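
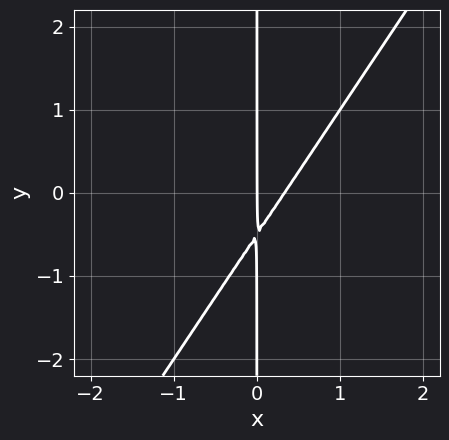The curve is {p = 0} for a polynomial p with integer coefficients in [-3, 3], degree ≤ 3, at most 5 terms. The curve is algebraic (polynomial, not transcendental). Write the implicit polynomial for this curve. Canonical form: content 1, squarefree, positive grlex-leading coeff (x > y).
3*x^2 - 2*x*y - x

First, deg p = 2.
Then, checking where it meets the axes: the visible y-axis segment lies entirely on the curve; it meets the x-axis at x = 0 (among the integer gridlines).
Finally, assembling these constraints gives the stated polynomial.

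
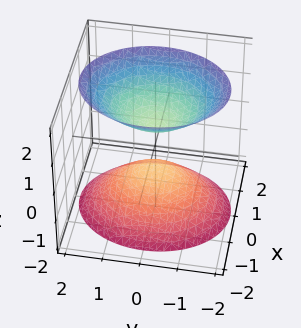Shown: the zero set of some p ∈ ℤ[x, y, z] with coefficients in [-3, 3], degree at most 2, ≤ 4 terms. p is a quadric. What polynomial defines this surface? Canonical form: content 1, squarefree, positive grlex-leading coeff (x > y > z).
3*x^2 + 2*y^2 - 2*z^2 + 1

1. I count 2 distinct pieces. Treating them together as one polynomial.
2. The degree is 2 — two sheets facing apart; a quadric.
3. Symmetries: the z ↦ −z reflection is a symmetry, so z appears only in even powers; it's symmetric under x → −x, forcing even powers of x; the y ↦ −y reflection is a symmetry, so y appears only in even powers.
4. Observable constraints: it misses every integer gridline on the x-axis; the surface avoids every integer y-axis point in the box.
5. Solving for integer coefficients yields p as stated.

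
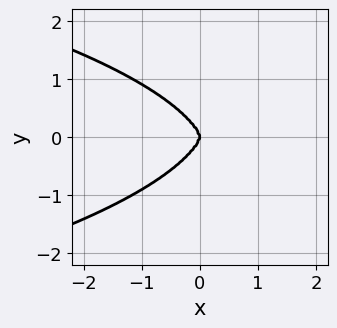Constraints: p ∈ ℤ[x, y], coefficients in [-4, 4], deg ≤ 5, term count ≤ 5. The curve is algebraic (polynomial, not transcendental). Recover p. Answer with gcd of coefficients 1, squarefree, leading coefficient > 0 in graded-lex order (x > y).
2*x^2*y^2 + 2*y^4 + 3*x^3

First, the degree is 4 — no degree-3 curve has this shape.
Next, symmetries: the y ↦ −y reflection is a symmetry, so y appears only in even powers.
Next, reading off the gridlines: it crosses the x-axis at the gridline x = 0; one y-axis crossing is at y = 0.
Finally, assembling these constraints gives the stated polynomial.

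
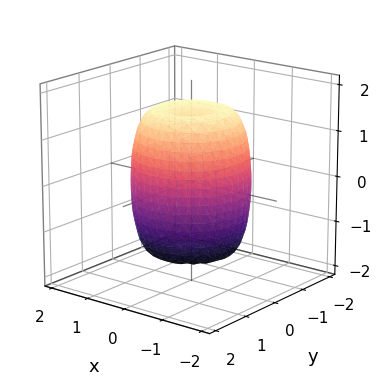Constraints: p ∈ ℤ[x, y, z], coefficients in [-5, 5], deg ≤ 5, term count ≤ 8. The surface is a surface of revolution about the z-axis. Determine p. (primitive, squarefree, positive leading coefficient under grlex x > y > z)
(a) deg p = 4. The shape is more complex than any degree-3 surface.
(b) Symmetries: the z-axis is an axis of rotation, so x and y enter only as x² + y².
(c) From the visible intercepts: a circular section at z = 0 has radius between 1 and 2.
(d) Solving for integer coefficients yields p as stated.

2*x^4 + 4*x^2*y^2 + 2*y^4 - 2*x^2 - 2*y^2 + z^2 - 2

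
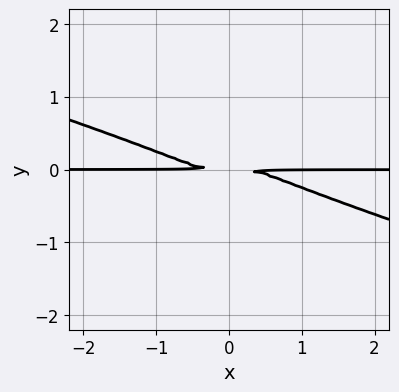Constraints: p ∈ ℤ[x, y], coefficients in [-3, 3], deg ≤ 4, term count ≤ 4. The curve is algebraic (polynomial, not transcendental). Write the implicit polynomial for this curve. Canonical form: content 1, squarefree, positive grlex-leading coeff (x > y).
First, deg p = 4.
Next, from the visible intercepts: every point of the x-axis in the box is on the curve.
Finally, the integer polynomial consistent with all of this is the stated p.

x^3*y + 3*x^2*y^2 + y^2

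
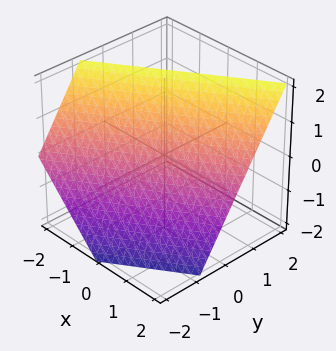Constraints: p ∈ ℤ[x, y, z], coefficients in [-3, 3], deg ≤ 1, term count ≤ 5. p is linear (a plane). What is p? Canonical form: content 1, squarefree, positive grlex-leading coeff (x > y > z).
1. The degree is 1 — every cross-section is a straight line — this is a plane.
2. From the visible intercepts: one x-axis crossing is at x = 1; it crosses the z-axis at the gridline z = 1.
3. Putting this together gives p.

2*x - 3*y + 2*z - 2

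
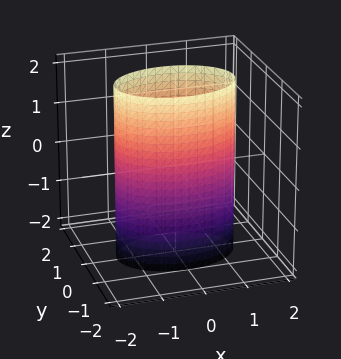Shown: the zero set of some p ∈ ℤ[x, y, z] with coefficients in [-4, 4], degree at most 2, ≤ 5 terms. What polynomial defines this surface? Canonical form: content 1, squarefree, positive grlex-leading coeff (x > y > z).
1. Degree: constant cross-section along one axis; a quadric, so deg p = 2.
2. Symmetries: mirror symmetry z ↦ −z ⇒ only even powers of z; mirror symmetry y ↦ −y ⇒ only even powers of y; the x ↦ −x reflection is a symmetry, so x appears only in even powers.
3. Observable constraints: among the integer gridlines, it crosses the y-axis at y ∈ {-1, 1}; the surface avoids every integer z-axis point in the box.
4. Matching integer coefficients to the picture gives p.

x^2 + 2*y^2 - 2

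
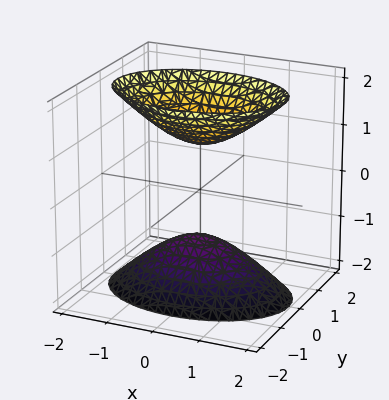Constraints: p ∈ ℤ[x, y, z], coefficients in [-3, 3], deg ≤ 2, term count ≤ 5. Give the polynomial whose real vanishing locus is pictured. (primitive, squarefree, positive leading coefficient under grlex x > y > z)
(a) There are 2 components. They look like related sheets of one shape, so recover p as a whole.
(b) The degree is 2 — two sheets facing apart; a quadric.
(c) Symmetries: it's symmetric under z → −z, forcing even powers of z; the x ↦ −x reflection is a symmetry, so x appears only in even powers; the y ↦ −y reflection is a symmetry, so y appears only in even powers.
(d) From the visible intercepts: it misses every integer gridline on the y-axis; the surface avoids every integer x-axis point in the box; the z-axis gridline crossings are at z ∈ {-1, 1}.
(e) Solving for integer coefficients yields p as stated.

x^2 + 2*y^2 - z^2 + 1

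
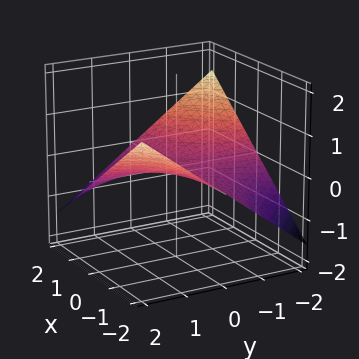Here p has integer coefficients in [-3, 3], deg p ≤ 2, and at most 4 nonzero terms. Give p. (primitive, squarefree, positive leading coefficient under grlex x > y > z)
(a) Degree: a saddle surface; a quadric, so deg p = 2.
(b) From the visible intercepts: every point of the x-axis in the box is on the surface; it crosses the z-axis at the gridline z = 0; the visible y-axis segment lies entirely on the surface.
(c) The integer polynomial consistent with all of this is the stated p.

x*y + 3*z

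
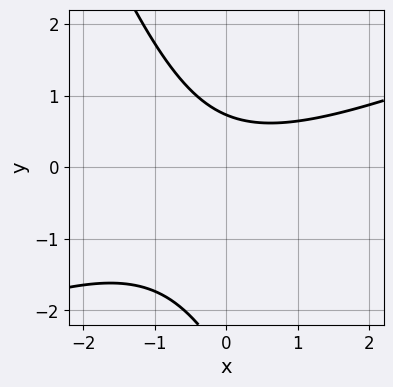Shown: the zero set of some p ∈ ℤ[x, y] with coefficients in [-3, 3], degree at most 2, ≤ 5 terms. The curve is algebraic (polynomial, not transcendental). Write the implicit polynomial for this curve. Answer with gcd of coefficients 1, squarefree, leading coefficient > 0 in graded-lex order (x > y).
x^2 - 2*x*y - y^2 - 2*y + 2

1. The degree is 2 — a generic line meets the curve in up to 2 points.
2. From the axis intercepts and sections: no x-intercept at any integer in the box.
3. Fitting integer coefficients to these (and the overall shape) gives p.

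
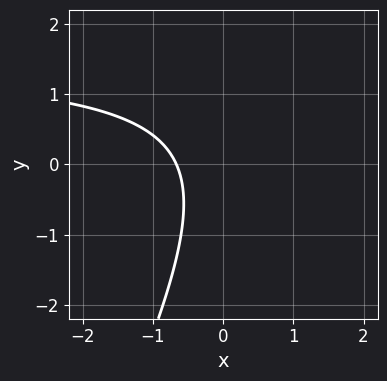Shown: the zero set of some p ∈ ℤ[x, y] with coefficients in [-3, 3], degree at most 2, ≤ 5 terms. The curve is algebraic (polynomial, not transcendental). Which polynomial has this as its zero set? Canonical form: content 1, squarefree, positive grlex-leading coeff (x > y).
2*x*y - y^2 - 3*x - 2

1. Degree: no degree-1 curve has this shape, so deg p = 2.
2. Against the integer gridlines: it misses every integer gridline on the y-axis.
3. Matching integer coefficients to the picture gives p.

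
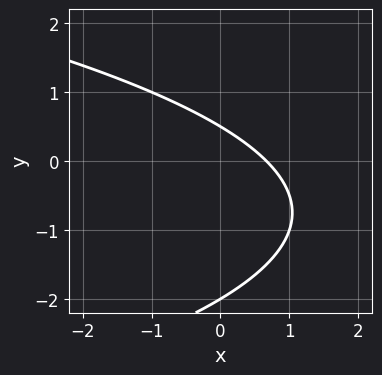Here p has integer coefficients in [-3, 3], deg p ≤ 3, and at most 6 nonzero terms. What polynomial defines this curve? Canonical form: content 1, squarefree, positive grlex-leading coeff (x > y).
1. deg p = 2. The shape is more complex than any degree-1 curve.
2. Reading off the gridlines: one y-axis crossing is at y = -2.
3. Fitting integer coefficients to these (and the overall shape) gives p.

2*y^2 + 3*x + 3*y - 2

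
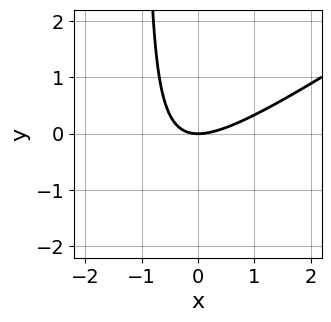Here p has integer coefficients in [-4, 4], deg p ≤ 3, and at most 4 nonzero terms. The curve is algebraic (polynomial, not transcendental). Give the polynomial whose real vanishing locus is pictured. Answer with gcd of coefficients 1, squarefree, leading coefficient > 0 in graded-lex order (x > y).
2*x^2 - 3*x*y - 3*y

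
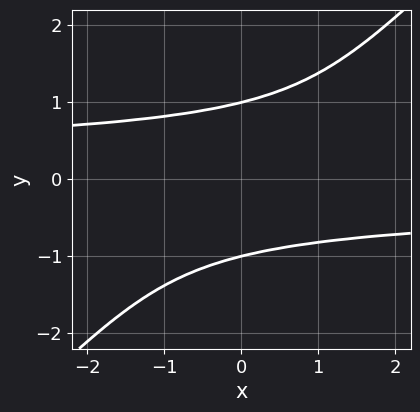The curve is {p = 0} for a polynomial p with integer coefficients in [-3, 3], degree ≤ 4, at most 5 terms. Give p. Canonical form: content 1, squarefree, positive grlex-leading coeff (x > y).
(a) The degree is 4 — the shape is more complex than any degree-3 curve.
(b) Reading off the gridlines: no x-intercept at any integer in the box; among the integer gridlines, it crosses the y-axis at y ∈ {-1, 1}.
(c) Assembling these constraints gives the stated polynomial.

x*y^3 - y^4 + 1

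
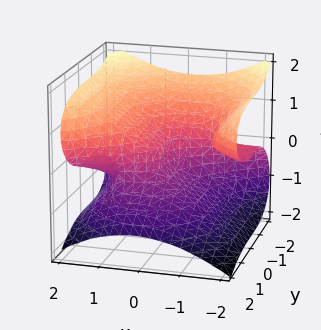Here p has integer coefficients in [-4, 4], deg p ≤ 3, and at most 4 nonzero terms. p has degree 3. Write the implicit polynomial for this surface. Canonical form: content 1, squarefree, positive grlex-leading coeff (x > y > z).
1. deg p = 3. The shape is more complex than any degree-2 surface.
2. From the visible intercepts: it meets the z-axis at z = 0 (among the integer gridlines); it crosses the y-axis at the gridline y = 0; it crosses the x-axis at the gridline x = 0.
3. Together with the visible shape, these determine p as stated.

2*x^2*z - y^3 - 3*z^3 + x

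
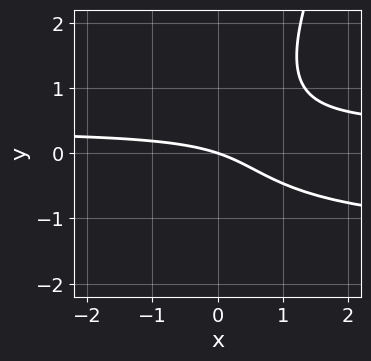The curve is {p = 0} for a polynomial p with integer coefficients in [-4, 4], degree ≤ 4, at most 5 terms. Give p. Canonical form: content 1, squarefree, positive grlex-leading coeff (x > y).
2*x*y^2 - y^3 + 2*x*y - x - 3*y

(a) Degree: no degree-2 curve has this shape, so deg p = 3.
(b) Against the integer gridlines: it crosses the y-axis at the gridline y = 0; it meets the x-axis at x = 0 (among the integer gridlines).
(c) Solving for integer coefficients yields p as stated.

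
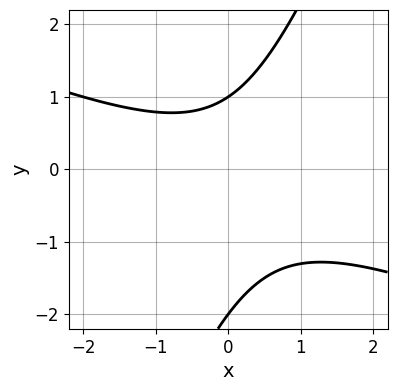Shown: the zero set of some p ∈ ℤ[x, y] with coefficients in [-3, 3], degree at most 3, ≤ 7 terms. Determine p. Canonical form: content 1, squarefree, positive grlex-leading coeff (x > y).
First, degree: no degree-1 curve has this shape, so deg p = 2.
Next, against the integer gridlines: no x-intercept at any integer in the box; among the integer gridlines, it crosses the y-axis at y ∈ {-2, 1}.
Finally, putting this together gives p.

x^2 + 2*x*y - y^2 - y + 2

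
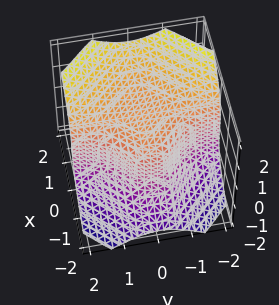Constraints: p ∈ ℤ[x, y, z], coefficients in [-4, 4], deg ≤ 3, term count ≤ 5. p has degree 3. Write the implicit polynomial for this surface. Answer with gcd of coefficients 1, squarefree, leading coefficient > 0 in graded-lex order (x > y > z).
The degree is 3 — no degree-2 surface has this shape.
Observable constraints: the surface avoids every integer y-axis point in the box; it crosses the z-axis at the gridline z = 1.
Matching integer coefficients to the picture gives p.

x^3 + 3*x*y^2 - 2*z^3 + 2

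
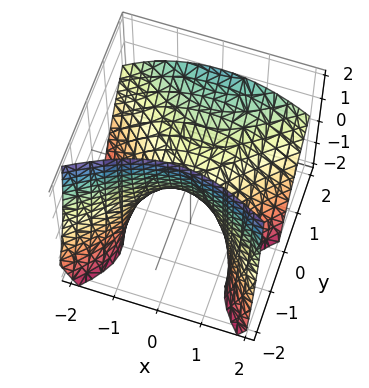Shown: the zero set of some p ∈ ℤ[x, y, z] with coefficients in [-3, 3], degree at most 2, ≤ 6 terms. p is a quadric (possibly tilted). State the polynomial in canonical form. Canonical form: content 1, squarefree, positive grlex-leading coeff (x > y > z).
The degree is 2 — the shape is more complex than any degree-1 surface.
From the visible intercepts: it meets the y-axis at y = 0 (among the integer gridlines); it crosses the x-axis at the gridline x = 0.
Assembling these constraints gives the stated polynomial.

2*x^2 - 3*y^2 + 3*y*z + 3*z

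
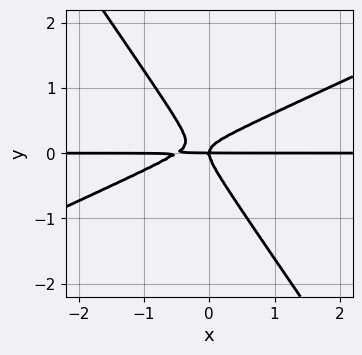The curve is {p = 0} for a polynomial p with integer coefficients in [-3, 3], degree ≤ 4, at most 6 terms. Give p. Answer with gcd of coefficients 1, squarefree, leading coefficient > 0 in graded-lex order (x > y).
First, the degree is 3 — no degree-2 curve has this shape.
Next, reading off the gridlines: it meets the y-axis at y = 0 (among the integer gridlines); every point of the x-axis in the box is on the curve.
Finally, the integer polynomial consistent with all of this is the stated p.

2*x^2*y - 3*x*y^2 - 3*y^3 + x*y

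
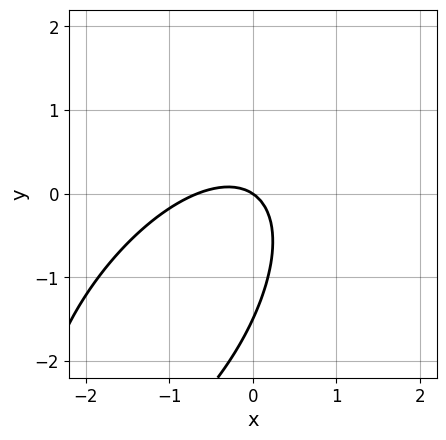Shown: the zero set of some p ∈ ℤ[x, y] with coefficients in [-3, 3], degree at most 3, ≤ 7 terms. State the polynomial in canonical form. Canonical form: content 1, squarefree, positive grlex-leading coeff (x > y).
3*x^2 - 3*x*y + 2*y^2 + 2*x + 3*y

deg p = 2. A generic line meets the curve in up to 2 points.
Checking where it meets the axes: one x-axis crossing is at x = 0; one y-axis crossing is at y = 0.
Assembling these constraints gives the stated polynomial.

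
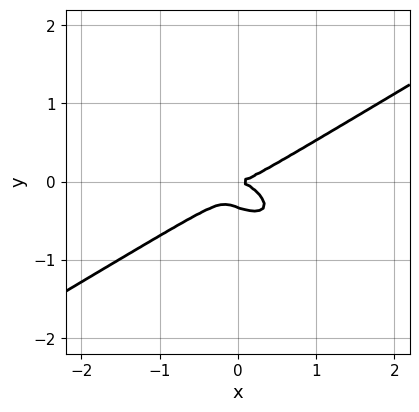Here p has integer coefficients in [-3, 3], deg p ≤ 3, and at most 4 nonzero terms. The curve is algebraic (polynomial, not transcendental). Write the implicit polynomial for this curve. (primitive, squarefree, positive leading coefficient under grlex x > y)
The degree is 3 — the shape is more complex than any degree-2 curve.
Observable constraints: one y-axis crossing is at y = 0; it crosses the x-axis at the gridline x = 0.
Together with the visible shape, these determine p as stated.

x^3 - x*y^2 - 3*y^3 - y^2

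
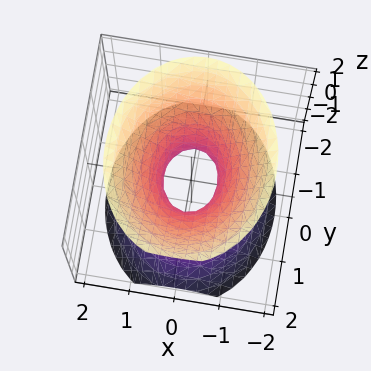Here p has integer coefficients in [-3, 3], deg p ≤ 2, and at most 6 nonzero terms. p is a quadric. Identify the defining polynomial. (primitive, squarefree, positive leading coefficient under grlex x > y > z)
3*x^2 + 2*y^2 - 2*z^2 - 1

(a) deg p = 2. An hourglass — one-sheet hyperboloid; a quadric.
(b) Symmetries: mirror symmetry y ↦ −y ⇒ only even powers of y; the z ↦ −z reflection is a symmetry, so z appears only in even powers; the x ↦ −x reflection is a symmetry, so x appears only in even powers.
(c) Checking where it meets the axes: the surface avoids every integer z-axis point in the box.
(d) Fitting integer coefficients to these (and the overall shape) gives p.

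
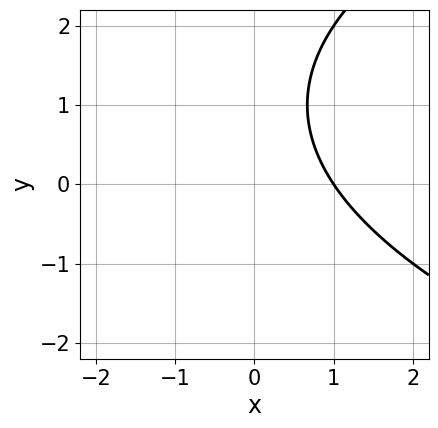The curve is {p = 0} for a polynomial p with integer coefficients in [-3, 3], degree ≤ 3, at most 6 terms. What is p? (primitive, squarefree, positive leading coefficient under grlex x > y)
y^2 - 3*x - 2*y + 3

First, the degree is 2 — a generic line meets the curve in up to 2 points.
Next, reading off the gridlines: the curve avoids every integer y-axis point in the box; it meets the x-axis at x = 1 (among the integer gridlines).
Finally, the integer polynomial consistent with all of this is the stated p.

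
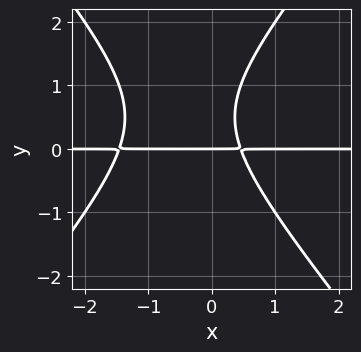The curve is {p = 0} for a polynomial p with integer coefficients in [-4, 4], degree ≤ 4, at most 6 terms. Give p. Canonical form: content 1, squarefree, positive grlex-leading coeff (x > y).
3*x^2*y - 2*y^3 + 3*x*y + 2*y^2 - 2*y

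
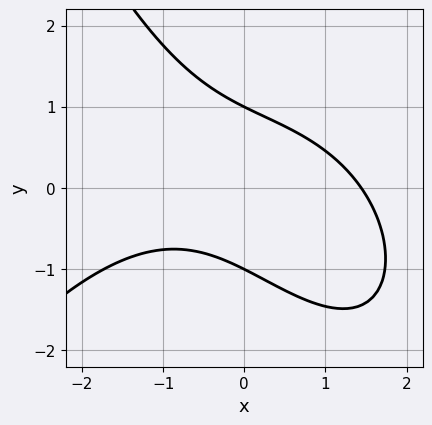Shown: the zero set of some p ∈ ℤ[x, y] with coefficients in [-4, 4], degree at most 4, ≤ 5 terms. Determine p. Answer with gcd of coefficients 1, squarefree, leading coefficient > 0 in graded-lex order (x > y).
The degree is 3 — the shape is more complex than any degree-2 curve.
From the visible intercepts: among the integer gridlines, it crosses the y-axis at y ∈ {-1, 1}.
Fitting integer coefficients to these (and the overall shape) gives p.

x^3 + 3*x*y + 3*y^2 - 3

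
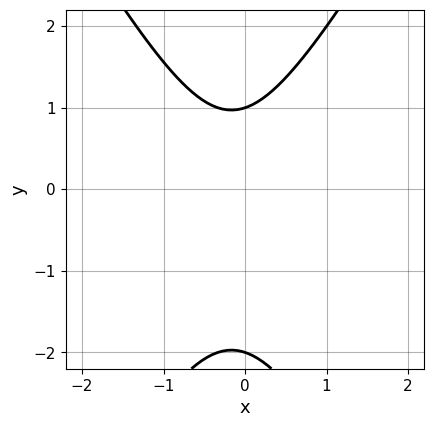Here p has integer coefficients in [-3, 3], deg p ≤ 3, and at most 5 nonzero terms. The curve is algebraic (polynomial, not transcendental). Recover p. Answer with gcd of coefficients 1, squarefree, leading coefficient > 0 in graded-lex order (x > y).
3*x^2 - y^2 + x - y + 2

First, deg p = 2. No degree-1 curve has this shape.
Then, reading off the gridlines: the y-axis gridline crossings are at y ∈ {-2, 1}; the curve avoids every integer x-axis point in the box.
Finally, matching integer coefficients to the picture gives p.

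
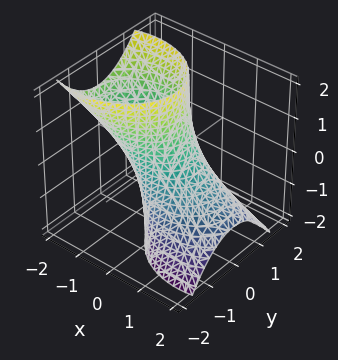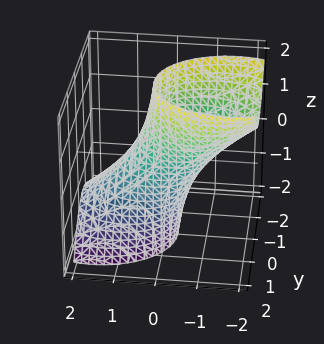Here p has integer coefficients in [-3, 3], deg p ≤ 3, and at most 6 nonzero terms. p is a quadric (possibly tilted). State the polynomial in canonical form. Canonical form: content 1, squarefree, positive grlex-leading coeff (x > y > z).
2*x^2 + 3*x*z + 3*y^2 - 2

(a) deg p = 2. A generic line meets the surface in up to 2 points.
(b) From the axis intercepts and sections: the surface avoids every integer z-axis point in the box; the x-axis gridline crossings are at x ∈ {-1, 1}.
(c) These observations pin down the coefficients.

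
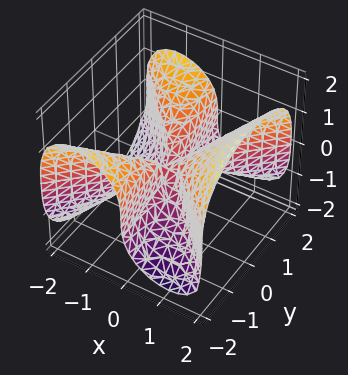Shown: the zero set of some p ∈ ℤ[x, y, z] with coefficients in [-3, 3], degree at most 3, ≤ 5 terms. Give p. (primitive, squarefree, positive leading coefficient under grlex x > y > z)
x^3 - x*y^2 - z^3

First, deg p = 3. The shape is more complex than any degree-2 surface.
Next, reading off the gridlines: every point of the y-axis in the box is on the surface; one x-axis crossing is at x = 0; it meets the z-axis at z = 0 (among the integer gridlines).
Finally, these observations pin down the coefficients.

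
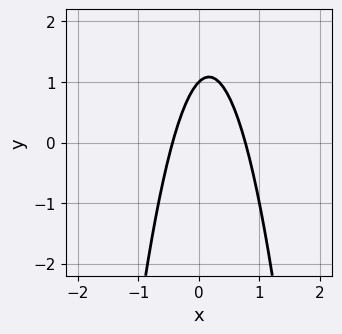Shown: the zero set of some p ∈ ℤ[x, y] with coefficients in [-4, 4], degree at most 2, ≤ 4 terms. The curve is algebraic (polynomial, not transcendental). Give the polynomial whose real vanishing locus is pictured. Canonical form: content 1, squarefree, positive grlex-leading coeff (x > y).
(a) deg p = 2. A generic line meets the curve in up to 2 points.
(b) Checking where it meets the axes: it meets the y-axis at y = 1 (among the integer gridlines).
(c) Fitting integer coefficients to these (and the overall shape) gives p.

3*x^2 - x + y - 1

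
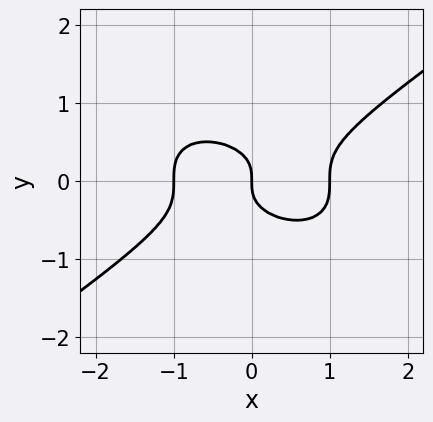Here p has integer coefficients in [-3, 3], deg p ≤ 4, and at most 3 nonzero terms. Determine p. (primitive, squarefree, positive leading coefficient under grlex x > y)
x^3 - 3*y^3 - x

First, the degree is 3 — the shape is more complex than any degree-2 curve.
Then, from the axis intercepts and sections: among the integer gridlines, it crosses the x-axis at x ∈ {-1, 0, 1}; one y-axis crossing is at y = 0.
Finally, these observations pin down the coefficients.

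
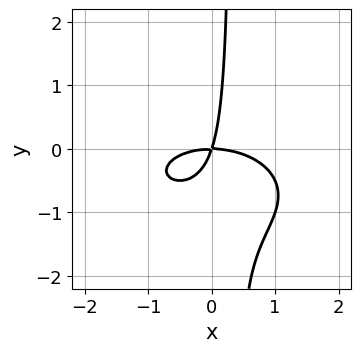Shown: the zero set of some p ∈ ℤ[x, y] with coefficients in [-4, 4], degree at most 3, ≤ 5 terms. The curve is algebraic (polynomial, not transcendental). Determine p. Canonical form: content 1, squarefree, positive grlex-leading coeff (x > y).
(a) Degree: no degree-2 curve has this shape, so deg p = 3.
(b) From the axis intercepts and sections: it meets the x-axis at x = 0 (among the integer gridlines); one y-axis crossing is at y = 0.
(c) Assembling these constraints gives the stated polynomial.

x^3 + 3*x*y^2 + 3*x*y - y^2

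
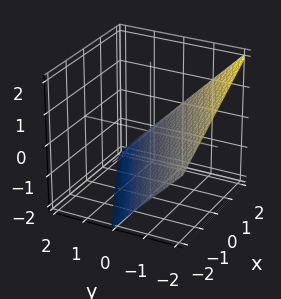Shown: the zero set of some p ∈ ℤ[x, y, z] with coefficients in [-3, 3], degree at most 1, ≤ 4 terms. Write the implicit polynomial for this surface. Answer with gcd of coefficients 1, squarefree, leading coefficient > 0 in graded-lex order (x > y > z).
First, the degree is 1 — every cross-section is a straight line — this is a plane.
Next, against the integer gridlines: one y-axis crossing is at y = -1; it crosses the x-axis at the gridline x = 2; it meets the z-axis at z = -1 (among the integer gridlines).
Finally, assembling these constraints gives the stated polynomial.

x - 2*y - 2*z - 2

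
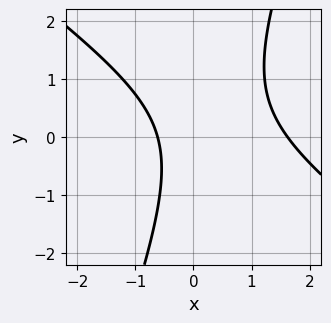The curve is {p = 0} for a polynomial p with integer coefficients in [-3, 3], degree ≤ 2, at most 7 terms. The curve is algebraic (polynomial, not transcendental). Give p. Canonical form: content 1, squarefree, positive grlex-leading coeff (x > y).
2*x^2 + 2*x*y - y^2 - 2*x - 2

First, deg p = 2.
Then, reading off the gridlines: no y-intercept at any integer in the box.
Finally, together with the visible shape, these determine p as stated.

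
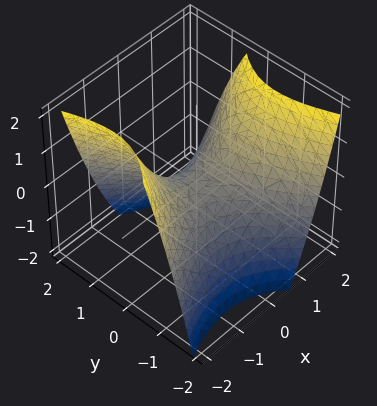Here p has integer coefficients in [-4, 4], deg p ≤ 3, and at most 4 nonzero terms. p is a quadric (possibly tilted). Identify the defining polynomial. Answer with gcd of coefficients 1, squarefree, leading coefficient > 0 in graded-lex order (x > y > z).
(a) The degree is 2 — the shape is more complex than any degree-1 surface.
(b) Reading off the gridlines: one z-axis crossing is at z = 0; it meets the y-axis at y = 0 (among the integer gridlines); it crosses the x-axis at the gridline x = 0.
(c) The integer polynomial consistent with all of this is the stated p.

2*x^2 - 2*x*y - 2*y^2 - 3*z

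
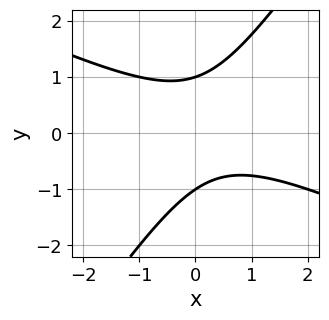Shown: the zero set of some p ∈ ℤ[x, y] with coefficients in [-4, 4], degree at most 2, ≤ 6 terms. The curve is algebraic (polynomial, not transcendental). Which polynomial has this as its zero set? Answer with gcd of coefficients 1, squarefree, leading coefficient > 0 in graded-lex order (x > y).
2*x^2 + 3*x*y - 3*y^2 - x + 3

First, the degree is 2 — no degree-1 curve has this shape.
Next, observable constraints: the y-axis gridline crossings are at y ∈ {-1, 1}; no x-intercept at any integer in the box.
Finally, together with the visible shape, these determine p as stated.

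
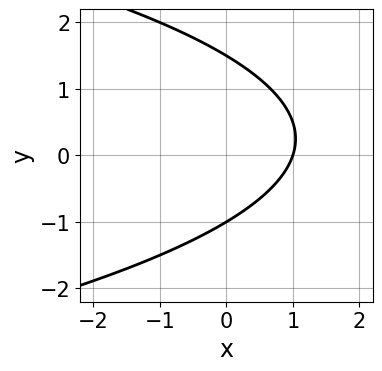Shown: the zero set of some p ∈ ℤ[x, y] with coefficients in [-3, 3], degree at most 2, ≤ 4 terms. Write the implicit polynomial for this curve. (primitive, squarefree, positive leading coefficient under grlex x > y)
2*y^2 + 3*x - y - 3

1. The degree is 2 — no degree-1 curve has this shape.
2. From the visible intercepts: it meets the x-axis at x = 1 (among the integer gridlines); it crosses the y-axis at the gridline y = -1.
3. These observations pin down the coefficients.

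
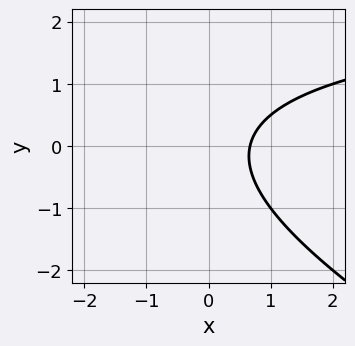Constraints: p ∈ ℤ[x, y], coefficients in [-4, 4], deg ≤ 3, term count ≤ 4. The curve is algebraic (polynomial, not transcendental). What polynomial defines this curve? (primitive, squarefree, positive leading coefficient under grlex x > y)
1. Degree: the shape is more complex than any degree-1 curve, so deg p = 2.
2. Reading off the gridlines: it misses every integer gridline on the y-axis.
3. These observations pin down the coefficients.

x*y + 2*y^2 - 3*x + 2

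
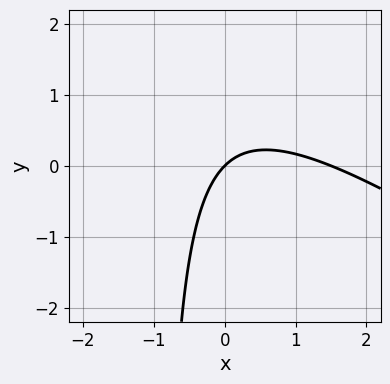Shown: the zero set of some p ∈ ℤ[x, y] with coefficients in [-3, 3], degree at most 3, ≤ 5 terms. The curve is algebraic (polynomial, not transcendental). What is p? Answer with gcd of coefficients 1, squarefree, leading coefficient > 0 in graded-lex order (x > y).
deg p = 2. A generic line meets the curve in up to 2 points.
Checking where it meets the axes: one y-axis crossing is at y = 0; it crosses the x-axis at the gridline x = 0.
These observations pin down the coefficients.

2*x^2 + 3*x*y - 3*x + 3*y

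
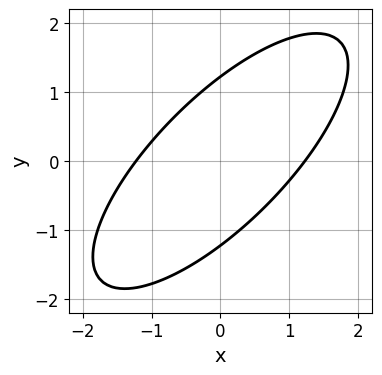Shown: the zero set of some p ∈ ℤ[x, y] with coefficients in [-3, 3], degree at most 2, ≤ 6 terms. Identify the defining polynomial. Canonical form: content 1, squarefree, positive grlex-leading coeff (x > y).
2*x^2 - 3*x*y + 2*y^2 - 3

First, degree: no degree-1 curve has this shape, so deg p = 2.
Finally, putting this together gives p.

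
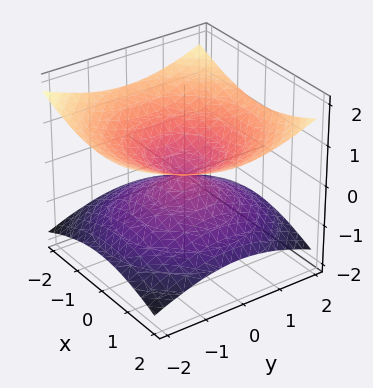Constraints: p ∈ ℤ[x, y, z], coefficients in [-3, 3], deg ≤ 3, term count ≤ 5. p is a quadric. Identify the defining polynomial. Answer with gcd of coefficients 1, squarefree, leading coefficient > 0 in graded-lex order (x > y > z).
x^2 + y^2 - 3*z^2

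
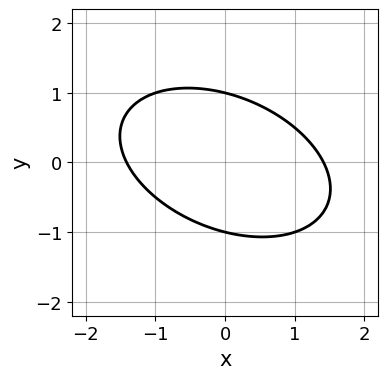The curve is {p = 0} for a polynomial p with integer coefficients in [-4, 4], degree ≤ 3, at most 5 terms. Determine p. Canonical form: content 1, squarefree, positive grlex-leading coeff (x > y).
x^2 + x*y + 2*y^2 - 2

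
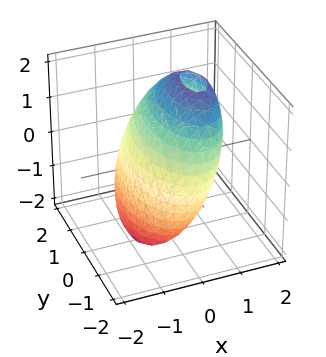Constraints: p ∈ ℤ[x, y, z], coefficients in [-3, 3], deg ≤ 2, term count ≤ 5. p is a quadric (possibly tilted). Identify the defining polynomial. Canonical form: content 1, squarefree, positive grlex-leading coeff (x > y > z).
3*x^2 - 2*x*z + y^2 + z^2 - 3

1. The degree is 2 — a generic line meets the surface in up to 2 points.
2. Reading off the gridlines: the x-axis gridline crossings are at x ∈ {-1, 1}.
3. Matching integer coefficients to the picture gives p.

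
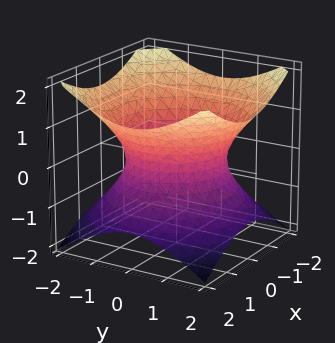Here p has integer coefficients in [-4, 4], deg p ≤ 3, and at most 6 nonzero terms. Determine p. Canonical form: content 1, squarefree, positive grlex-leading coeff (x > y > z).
First, the degree is 2 — one connected sheet with a waist; a quadric.
Next, symmetries: it's symmetric under z → −z, forcing even powers of z; the surface is invariant under rotation about z: p = q(x² + y², z).
Then, from the visible intercepts: it misses every integer gridline on the z-axis; a circular section at z = 1 has radius between 1 and 2.
Finally, putting this together gives p.

2*x^2 + 2*y^2 - 3*z^2 - 3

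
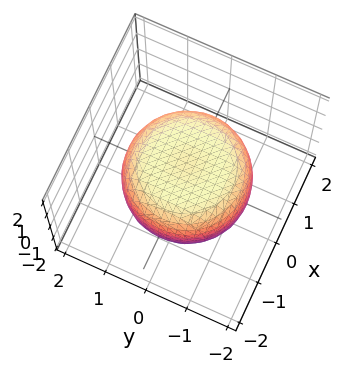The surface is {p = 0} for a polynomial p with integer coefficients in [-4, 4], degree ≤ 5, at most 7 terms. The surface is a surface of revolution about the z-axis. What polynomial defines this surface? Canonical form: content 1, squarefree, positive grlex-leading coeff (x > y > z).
x^4 + 2*x^2*y^2 + y^4 - x^2 - y^2 + 2*z^2 - 2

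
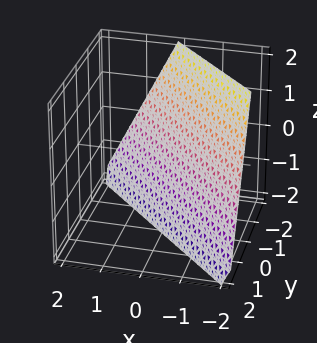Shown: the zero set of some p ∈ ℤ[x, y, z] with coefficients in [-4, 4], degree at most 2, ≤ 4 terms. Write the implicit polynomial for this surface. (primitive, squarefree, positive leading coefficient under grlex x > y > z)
First, degree: the surface is flat (a plane), so deg p = 1.
Next, checking where it meets the axes: it crosses the x-axis at the gridline x = -1; it meets the y-axis at y = -1 (among the integer gridlines); one z-axis crossing is at z = -2.
Finally, the integer polynomial consistent with all of this is the stated p.

2*x + 2*y + z + 2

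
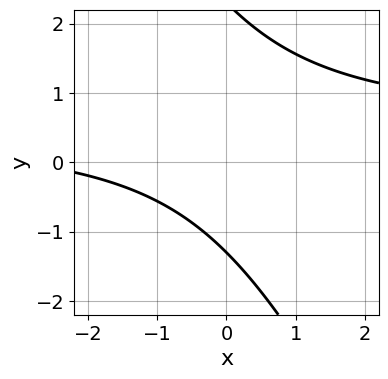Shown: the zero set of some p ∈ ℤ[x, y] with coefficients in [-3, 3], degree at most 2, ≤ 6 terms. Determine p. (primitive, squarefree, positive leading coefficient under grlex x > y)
2*x*y + y^2 - x - y - 3

1. Degree: the shape is more complex than any degree-1 curve, so deg p = 2.
2. From the axis intercepts and sections: it misses every integer gridline on the x-axis.
3. These observations pin down the coefficients.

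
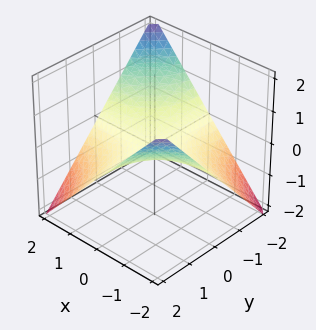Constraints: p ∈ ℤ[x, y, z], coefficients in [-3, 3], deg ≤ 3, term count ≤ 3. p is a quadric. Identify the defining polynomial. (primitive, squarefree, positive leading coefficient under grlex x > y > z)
(a) Degree: a hyperbolic paraboloid; a quadric, so deg p = 2.
(b) Against the integer gridlines: the visible y-axis segment lies entirely on the surface; every point of the x-axis in the box is on the surface.
(c) The integer polynomial consistent with all of this is the stated p.

x*y + 2*z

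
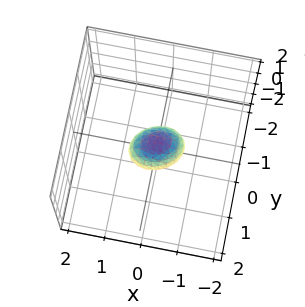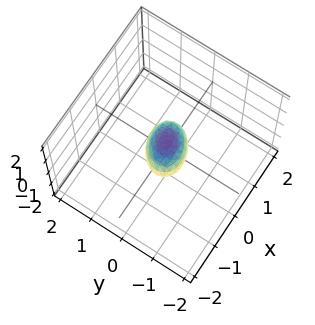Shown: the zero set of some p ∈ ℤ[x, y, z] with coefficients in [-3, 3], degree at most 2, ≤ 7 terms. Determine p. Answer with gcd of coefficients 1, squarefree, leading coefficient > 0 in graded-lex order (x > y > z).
Degree: the shape is more complex than any degree-1 surface, so deg p = 2.
Putting this together gives p.

2*x^2 - x*y + 3*y^2 + 2*z^2 - 1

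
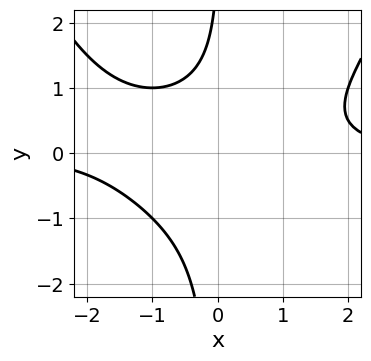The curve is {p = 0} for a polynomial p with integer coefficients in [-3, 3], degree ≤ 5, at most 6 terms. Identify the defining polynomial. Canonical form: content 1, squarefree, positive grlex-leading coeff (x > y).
x^3*y - 3*x*y^2 + y - 3

First, the degree is 4 — a generic line meets the curve in up to 4 points.
Then, checking where it meets the axes: no x-intercept at any integer in the box; the curve avoids every integer y-axis point in the box.
Finally, solving for integer coefficients yields p as stated.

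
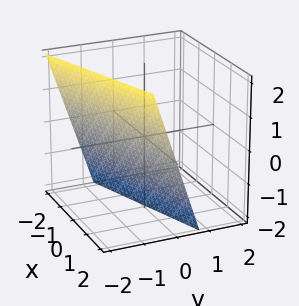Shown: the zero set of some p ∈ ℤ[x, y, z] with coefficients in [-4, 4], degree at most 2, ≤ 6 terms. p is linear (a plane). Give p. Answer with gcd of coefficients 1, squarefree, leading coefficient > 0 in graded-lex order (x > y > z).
x - 3*y - z - 2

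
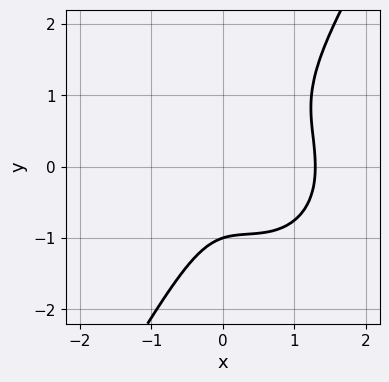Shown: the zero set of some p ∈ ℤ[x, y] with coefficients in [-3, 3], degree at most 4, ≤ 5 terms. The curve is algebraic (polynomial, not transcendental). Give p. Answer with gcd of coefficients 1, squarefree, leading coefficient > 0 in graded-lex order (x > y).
(a) The degree is 3 — no degree-2 curve has this shape.
(b) Checking where it meets the axes: it crosses the y-axis at the gridline y = -1.
(c) Together with the visible shape, these determine p as stated.

2*x^3 + x*y^2 - y^3 - 2*x^2 - 1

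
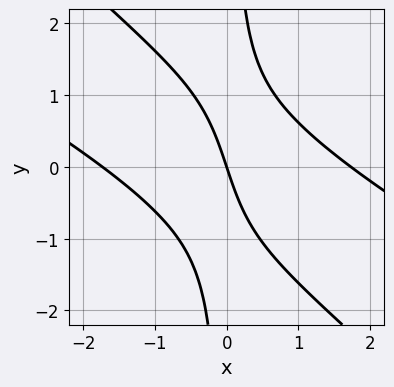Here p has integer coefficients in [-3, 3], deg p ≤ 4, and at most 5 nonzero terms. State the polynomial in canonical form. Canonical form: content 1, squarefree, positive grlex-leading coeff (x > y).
x^3 + 3*x^2*y + 2*x*y^2 - 3*x - y

(a) The degree is 3 — a generic line meets the curve in up to 3 points.
(b) Against the integer gridlines: it crosses the x-axis at the gridline x = 0; one y-axis crossing is at y = 0.
(c) The integer polynomial consistent with all of this is the stated p.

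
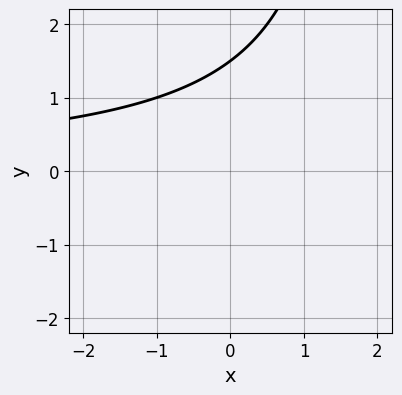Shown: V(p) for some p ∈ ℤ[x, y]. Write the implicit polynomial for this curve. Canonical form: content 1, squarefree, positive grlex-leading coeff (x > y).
First, the degree is 2 — no degree-1 curve has this shape.
Next, from the axis intercepts and sections: the curve avoids every integer x-axis point in the box.
Finally, putting this together gives p.

x*y - 2*y + 3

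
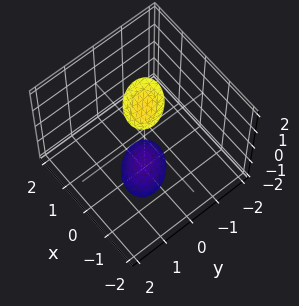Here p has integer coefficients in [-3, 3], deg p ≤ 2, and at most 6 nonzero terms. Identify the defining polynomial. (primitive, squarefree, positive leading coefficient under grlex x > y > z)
1. I count 2 distinct pieces. They look like related sheets of one shape, so recover p as a whole.
2. deg p = 2. No degree-1 surface has this shape.
3. From the axis intercepts and sections: the surface avoids every integer x-axis point in the box; the surface avoids every integer y-axis point in the box.
4. Together with the visible shape, these determine p as stated.

3*x^2 + 2*x*y + 3*y^2 - z^2 + 3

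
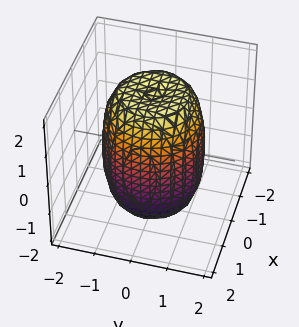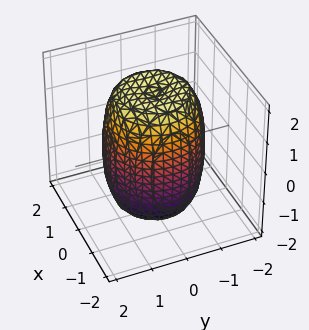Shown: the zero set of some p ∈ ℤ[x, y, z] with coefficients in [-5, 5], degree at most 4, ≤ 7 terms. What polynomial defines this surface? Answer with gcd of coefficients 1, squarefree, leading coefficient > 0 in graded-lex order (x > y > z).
2*x^4 + 4*x^2*y^2 + 2*y^4 - 2*x^2 - 2*y^2 + z^2 - 3

The degree is 4 — a generic line meets the surface in up to 4 points.
Symmetries: rotational symmetry about the z-axis ⇒ p depends on x, y only through x² + y².
Checking where it meets the axes: a circular section at z = 1 has radius between 1 and 2.
Fitting integer coefficients to these (and the overall shape) gives p.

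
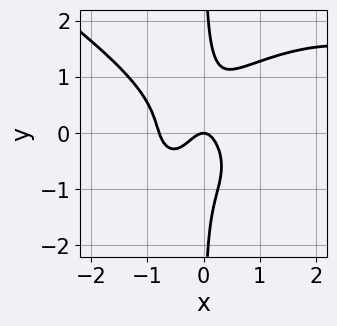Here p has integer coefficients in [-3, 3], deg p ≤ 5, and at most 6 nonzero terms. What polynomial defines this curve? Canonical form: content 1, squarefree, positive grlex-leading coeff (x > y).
x^4 + 3*x*y^3 - 3*x^3 - 3*x^2 - y

1. The degree is 4 — the shape is more complex than any degree-3 curve.
2. From the visible intercepts: one y-axis crossing is at y = 0; it crosses the x-axis at the gridline x = 0.
3. Putting this together gives p.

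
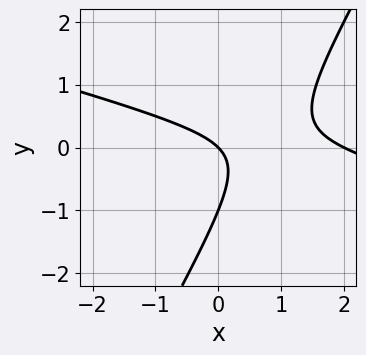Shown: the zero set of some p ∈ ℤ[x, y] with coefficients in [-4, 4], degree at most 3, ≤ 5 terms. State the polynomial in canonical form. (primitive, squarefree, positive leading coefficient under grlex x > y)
x^2 + 3*x*y - 2*y^2 - 2*x - 2*y

First, deg p = 2.
Then, against the integer gridlines: among the integer gridlines, it crosses the x-axis at x ∈ {0, 2}; the y-axis gridline crossings are at y ∈ {-1, 0}.
Finally, the integer polynomial consistent with all of this is the stated p.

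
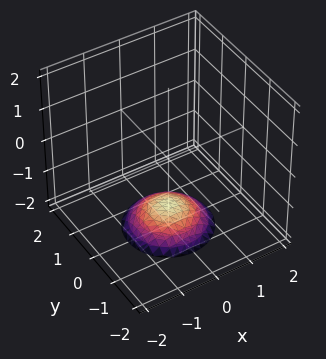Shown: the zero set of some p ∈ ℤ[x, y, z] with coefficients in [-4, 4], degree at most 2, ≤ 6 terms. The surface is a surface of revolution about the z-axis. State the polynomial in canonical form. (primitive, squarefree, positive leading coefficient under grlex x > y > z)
x^2 + y^2 + 2*z + 3

1. The degree is 2 — a generic line meets the surface in up to 2 points.
2. Symmetry: the z-axis is an axis of rotation, so x and y enter only as x² + y².
3. Checking where it meets the axes: the surface avoids every integer y-axis point in the box; it misses every integer gridline on the x-axis; a circular section at z = -2 has radius exactly 1.
4. Together with the visible shape, these determine p as stated.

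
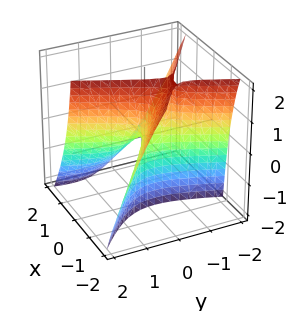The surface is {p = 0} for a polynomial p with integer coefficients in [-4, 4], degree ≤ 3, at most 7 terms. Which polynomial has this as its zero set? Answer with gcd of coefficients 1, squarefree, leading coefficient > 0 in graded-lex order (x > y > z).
3*x^2 + 3*x*y + 3*x*z - 2*y^2 + z

(a) The degree is 2 — the shape is more complex than any degree-1 surface.
(b) From the axis intercepts and sections: it crosses the z-axis at the gridline z = 0; one y-axis crossing is at y = 0; it crosses the x-axis at the gridline x = 0.
(c) Assembling these constraints gives the stated polynomial.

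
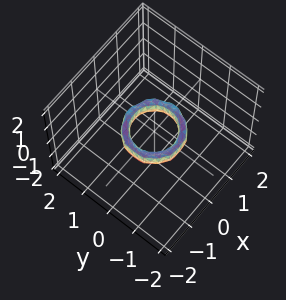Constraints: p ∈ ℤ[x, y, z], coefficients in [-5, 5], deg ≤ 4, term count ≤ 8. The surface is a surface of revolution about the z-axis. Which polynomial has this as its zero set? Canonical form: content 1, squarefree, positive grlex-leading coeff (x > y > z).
2*x^4 + 4*x^2*y^2 + 2*y^4 - 3*x^2 - 3*y^2 + z^2 + 1

1. deg p = 4.
2. Symmetries: the z-axis is an axis of rotation, so x and y enter only as x² + y².
3. Checking where it meets the axes: among the integer gridlines, it crosses the x-axis at x ∈ {-1, 1}; a circular section at z = 0 has radius between 0 and 1.
4. Fitting integer coefficients to these (and the overall shape) gives p.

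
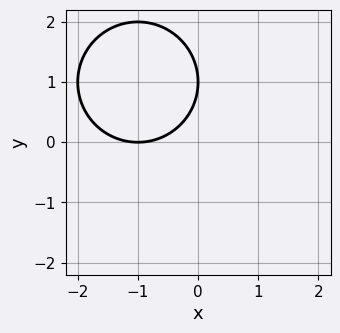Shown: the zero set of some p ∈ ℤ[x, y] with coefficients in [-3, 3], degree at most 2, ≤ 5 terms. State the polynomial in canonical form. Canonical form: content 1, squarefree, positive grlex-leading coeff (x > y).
x^2 + y^2 + 2*x - 2*y + 1

Degree: a generic line meets the curve in up to 2 points, so deg p = 2.
From the visible intercepts: one y-axis crossing is at y = 1; it meets the x-axis at x = -1 (among the integer gridlines).
Together with the visible shape, these determine p as stated.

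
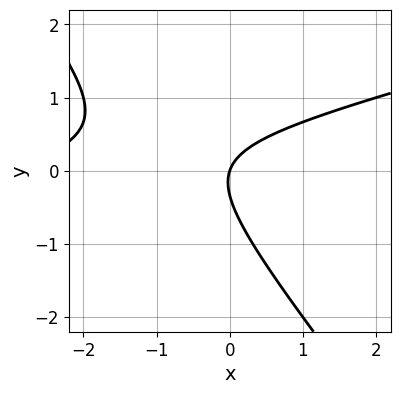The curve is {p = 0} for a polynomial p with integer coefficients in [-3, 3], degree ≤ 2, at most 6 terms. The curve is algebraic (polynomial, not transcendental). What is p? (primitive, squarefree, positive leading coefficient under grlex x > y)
The degree is 2 — no degree-1 curve has this shape.
Against the integer gridlines: one y-axis crossing is at y = 0; one x-axis crossing is at x = 0.
Solving for integer coefficients yields p as stated.

x^2 - 3*x*y - 3*y^2 + 3*x - y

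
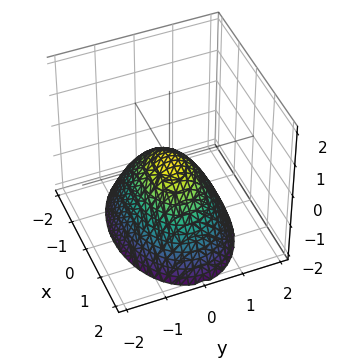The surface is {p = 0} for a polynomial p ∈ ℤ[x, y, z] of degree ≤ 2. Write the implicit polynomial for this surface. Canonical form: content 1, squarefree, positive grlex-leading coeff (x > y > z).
(a) deg p = 2.
(b) Symmetries: mirror symmetry y ↦ −y ⇒ only even powers of y; it's symmetric under x → −x, forcing even powers of x.
(c) Reading off the gridlines: it meets the z-axis at z = 0 (among the integer gridlines); it meets the x-axis at x = 0 (among the integer gridlines); one y-axis crossing is at y = 0.
(d) Together with the visible shape, these determine p as stated.

x^2 + 2*y^2 + 2*z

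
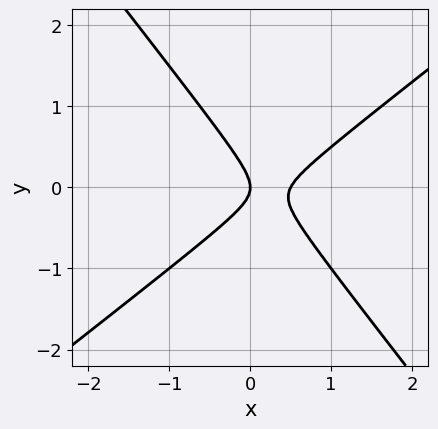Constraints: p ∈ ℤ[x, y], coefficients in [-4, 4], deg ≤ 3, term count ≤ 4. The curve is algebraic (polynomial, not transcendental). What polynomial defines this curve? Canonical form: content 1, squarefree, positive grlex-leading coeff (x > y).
(a) deg p = 2. No degree-1 curve has this shape.
(b) Checking where it meets the axes: it crosses the y-axis at the gridline y = 0; one x-axis crossing is at x = 0.
(c) Fitting integer coefficients to these (and the overall shape) gives p.

2*x^2 - x*y - 2*y^2 - x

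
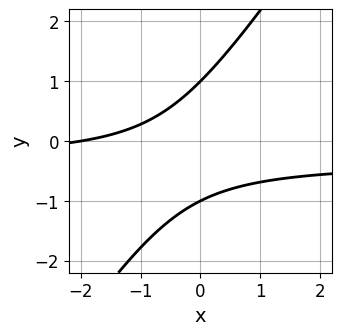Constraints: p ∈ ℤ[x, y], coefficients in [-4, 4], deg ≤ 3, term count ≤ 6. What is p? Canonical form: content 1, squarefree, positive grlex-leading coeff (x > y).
3*x*y - 2*y^2 + x + 2

First, the degree is 2 — no degree-1 curve has this shape.
Next, against the integer gridlines: it crosses the x-axis at the gridline x = -2; the y-axis gridline crossings are at y ∈ {-1, 1}.
Finally, matching integer coefficients to the picture gives p.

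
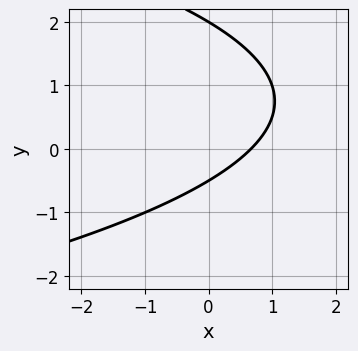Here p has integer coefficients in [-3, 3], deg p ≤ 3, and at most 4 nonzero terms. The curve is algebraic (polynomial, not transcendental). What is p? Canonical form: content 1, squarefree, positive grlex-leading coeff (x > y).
2*y^2 + 3*x - 3*y - 2

1. The degree is 2 — a generic line meets the curve in up to 2 points.
2. From the axis intercepts and sections: it crosses the y-axis at the gridline y = 2.
3. These observations pin down the coefficients.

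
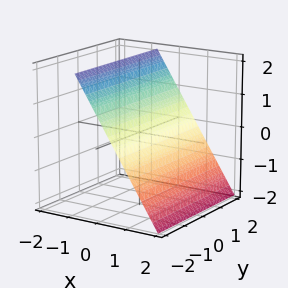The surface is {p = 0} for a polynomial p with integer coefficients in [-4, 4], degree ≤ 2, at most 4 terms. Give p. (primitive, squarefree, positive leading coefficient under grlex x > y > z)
3*x + 2*z - 2

(a) Degree: the surface is flat (a plane), so deg p = 1.
(b) Against the integer gridlines: it misses every integer gridline on the y-axis; it crosses the z-axis at the gridline z = 1.
(c) Solving for integer coefficients yields p as stated.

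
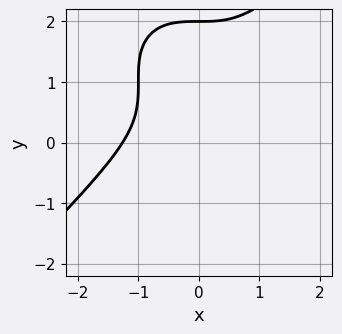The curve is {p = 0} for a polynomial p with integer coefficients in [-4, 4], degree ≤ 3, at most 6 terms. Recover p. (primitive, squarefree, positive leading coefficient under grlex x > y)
(a) Degree: the shape is more complex than any degree-2 curve, so deg p = 3.
(b) From the axis intercepts and sections: it meets the y-axis at y = 2 (among the integer gridlines).
(c) Matching integer coefficients to the picture gives p.

x^3 - y^3 + 3*y^2 - 3*y + 2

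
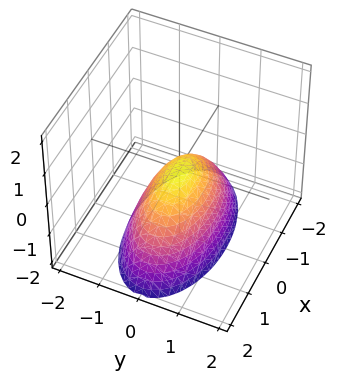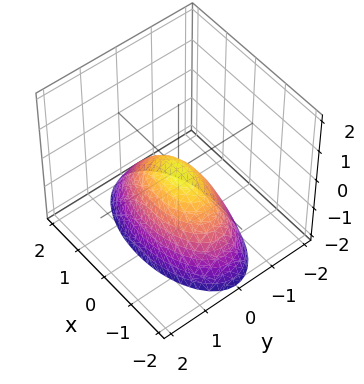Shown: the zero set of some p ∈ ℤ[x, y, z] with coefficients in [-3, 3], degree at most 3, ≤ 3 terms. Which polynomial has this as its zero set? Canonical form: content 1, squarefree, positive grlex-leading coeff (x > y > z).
x^2 + 3*y^2 + 2*z

1. The degree is 2 — a paraboloid; a quadric.
2. Symmetries: it's symmetric under x → −x, forcing even powers of x; the y ↦ −y reflection is a symmetry, so y appears only in even powers.
3. Observable constraints: it crosses the x-axis at the gridline x = 0; one z-axis crossing is at z = 0.
4. These observations pin down the coefficients.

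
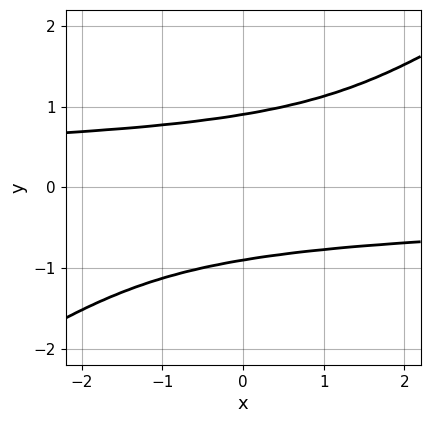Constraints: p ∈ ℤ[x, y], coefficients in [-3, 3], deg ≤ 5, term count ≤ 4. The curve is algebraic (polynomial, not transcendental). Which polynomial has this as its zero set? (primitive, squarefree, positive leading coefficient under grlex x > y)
2*x*y^3 - 3*y^4 + 2

(a) The degree is 4 — no degree-3 curve has this shape.
(b) From the axis intercepts and sections: the curve avoids every integer x-axis point in the box.
(c) These observations pin down the coefficients.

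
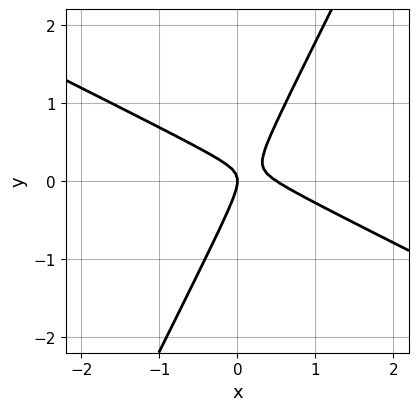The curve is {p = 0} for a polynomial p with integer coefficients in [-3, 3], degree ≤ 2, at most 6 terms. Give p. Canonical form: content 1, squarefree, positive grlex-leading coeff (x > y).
2*x^2 + 3*x*y - 2*y^2 - x

deg p = 2. No degree-1 curve has this shape.
Reading off the gridlines: one x-axis crossing is at x = 0; it crosses the y-axis at the gridline y = 0.
These observations pin down the coefficients.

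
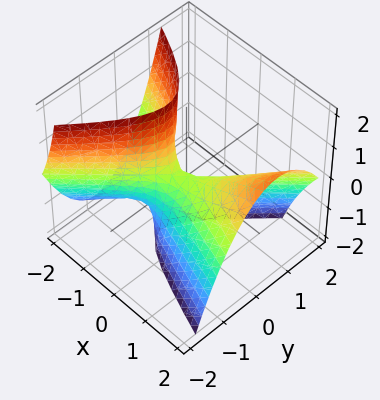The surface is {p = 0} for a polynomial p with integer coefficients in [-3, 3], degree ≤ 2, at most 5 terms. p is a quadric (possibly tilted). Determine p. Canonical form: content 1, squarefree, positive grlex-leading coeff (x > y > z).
x^2 + 2*x*y - 2*x*z - 3*y^2 - z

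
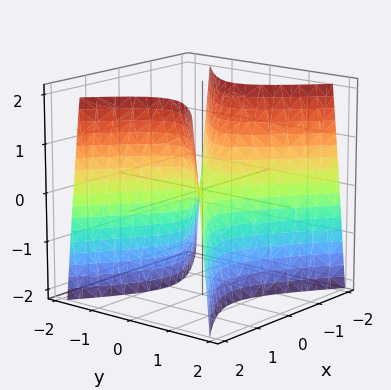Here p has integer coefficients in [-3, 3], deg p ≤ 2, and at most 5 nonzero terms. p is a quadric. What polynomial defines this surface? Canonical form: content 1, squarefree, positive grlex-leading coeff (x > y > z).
(a) The degree is 2 — a saddle surface; a quadric.
(b) Symmetries: mirror symmetry y ↦ −y ⇒ only even powers of y; it's symmetric under x → −x, forcing even powers of x.
(c) Reading off the gridlines: one y-axis crossing is at y = 0; it meets the z-axis at z = 0 (among the integer gridlines); it crosses the x-axis at the gridline x = 0.
(d) The integer polynomial consistent with all of this is the stated p.

2*x^2 - 3*y^2 - z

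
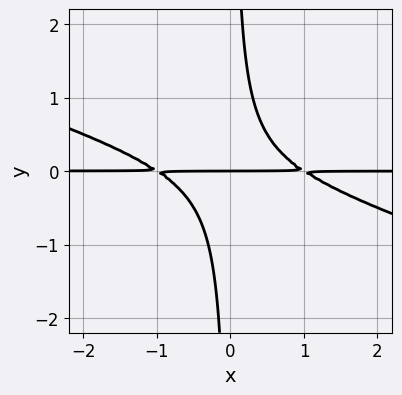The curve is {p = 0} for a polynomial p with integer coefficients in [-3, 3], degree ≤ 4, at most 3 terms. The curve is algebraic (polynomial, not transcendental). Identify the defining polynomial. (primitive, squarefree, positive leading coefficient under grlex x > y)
x^2*y + 3*x*y^2 - y

First, deg p = 3. The shape is more complex than any degree-2 curve.
Next, against the integer gridlines: the visible x-axis segment lies entirely on the curve; it meets the y-axis at y = 0 (among the integer gridlines).
Finally, together with the visible shape, these determine p as stated.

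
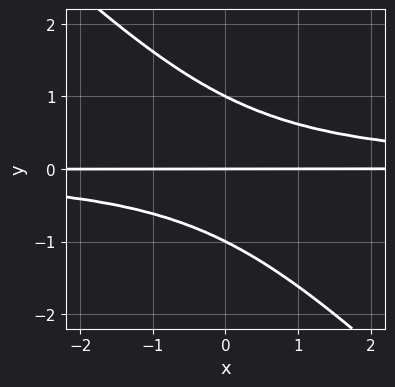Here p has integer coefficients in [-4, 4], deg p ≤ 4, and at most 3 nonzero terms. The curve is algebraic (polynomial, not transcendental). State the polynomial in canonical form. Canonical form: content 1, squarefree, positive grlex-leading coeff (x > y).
x*y^2 + y^3 - y

deg p = 3. The shape is more complex than any degree-2 curve.
From the axis intercepts and sections: among the integer gridlines, it crosses the y-axis at y ∈ {-1, 0, 1}; the visible x-axis segment lies entirely on the curve.
Putting this together gives p.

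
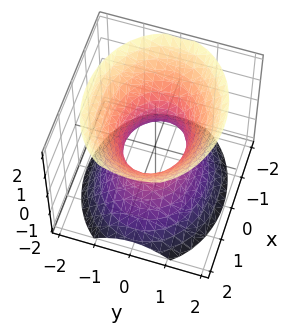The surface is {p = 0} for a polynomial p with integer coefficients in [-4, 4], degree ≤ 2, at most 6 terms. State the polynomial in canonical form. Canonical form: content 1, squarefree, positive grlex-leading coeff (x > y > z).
2*x^2 + 3*y^2 - 2*z^2 - 2

(a) deg p = 2. An hourglass — one-sheet hyperboloid; a quadric.
(b) Symmetries: the y ↦ −y reflection is a symmetry, so y appears only in even powers; the x ↦ −x reflection is a symmetry, so x appears only in even powers; mirror symmetry z ↦ −z ⇒ only even powers of z.
(c) Against the integer gridlines: the surface avoids every integer z-axis point in the box; the x-axis gridline crossings are at x ∈ {-1, 1}.
(d) Putting this together gives p.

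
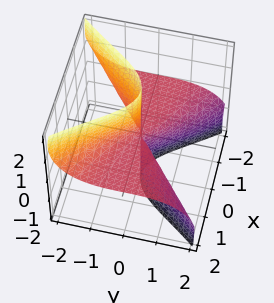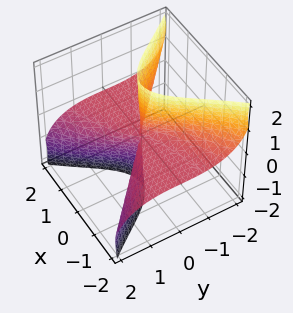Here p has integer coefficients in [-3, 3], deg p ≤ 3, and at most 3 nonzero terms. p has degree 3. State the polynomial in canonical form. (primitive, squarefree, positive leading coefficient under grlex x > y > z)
3*x^2*z + y^3 + 2*y*z^2

deg p = 3. The shape is more complex than any degree-2 surface.
From the visible intercepts: the visible z-axis segment lies entirely on the surface; the visible x-axis segment lies entirely on the surface; it meets the y-axis at y = 0 (among the integer gridlines).
Together with the visible shape, these determine p as stated.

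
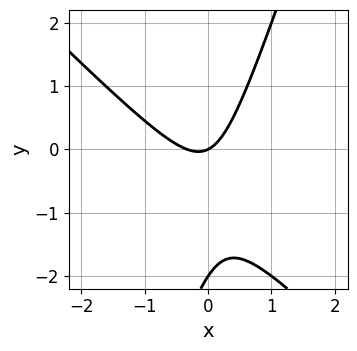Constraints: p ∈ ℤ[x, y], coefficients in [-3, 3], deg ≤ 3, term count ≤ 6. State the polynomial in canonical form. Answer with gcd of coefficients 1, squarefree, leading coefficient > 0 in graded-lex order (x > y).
1. The degree is 2 — the shape is more complex than any degree-1 curve.
2. From the axis intercepts and sections: among the integer gridlines, it crosses the y-axis at y ∈ {-2, 0}; it meets the x-axis at x = 0 (among the integer gridlines).
3. These observations pin down the coefficients.

3*x^2 + 2*x*y - y^2 + x - 2*y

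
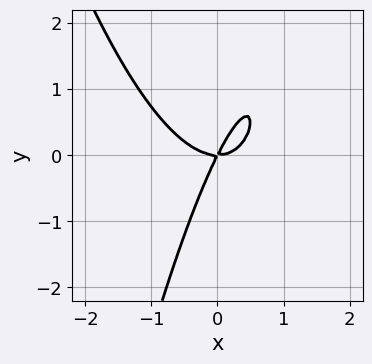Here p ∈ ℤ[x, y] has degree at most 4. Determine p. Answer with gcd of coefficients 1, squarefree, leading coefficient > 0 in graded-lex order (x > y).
2*x^3 - 2*x*y + y^2

deg p = 3. The shape is more complex than any degree-2 curve.
Against the integer gridlines: one x-axis crossing is at x = 0; it crosses the y-axis at the gridline y = 0.
Matching integer coefficients to the picture gives p.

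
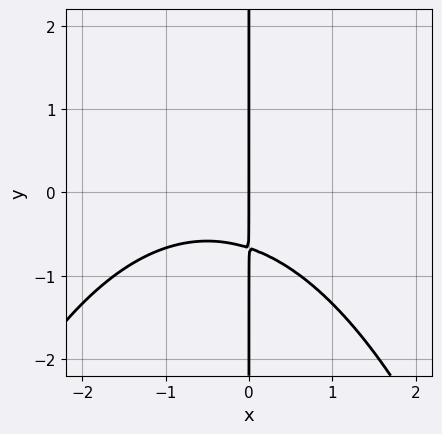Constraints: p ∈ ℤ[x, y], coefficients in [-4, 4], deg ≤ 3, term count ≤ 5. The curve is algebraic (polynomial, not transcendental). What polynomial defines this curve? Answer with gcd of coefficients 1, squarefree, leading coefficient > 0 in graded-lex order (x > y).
x^3 + x^2 + 3*x*y + 2*x

1. deg p = 3.
2. From the visible intercepts: the visible y-axis segment lies entirely on the curve; it meets the x-axis at x = 0 (among the integer gridlines).
3. Fitting integer coefficients to these (and the overall shape) gives p.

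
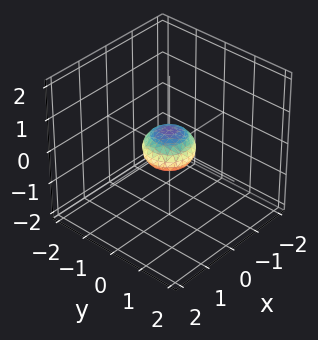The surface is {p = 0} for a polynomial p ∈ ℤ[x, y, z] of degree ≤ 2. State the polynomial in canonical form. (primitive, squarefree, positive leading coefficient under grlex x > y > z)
The degree is 2 — a generic line meets the surface in up to 2 points.
Symmetries: rotational symmetry about the z-axis ⇒ p depends on x, y only through x² + y².
Reading off the gridlines: a circular section at z = 0 has radius between 0 and 1.
These observations pin down the coefficients.

2*x^2 + 2*y^2 + 3*z^2 - 1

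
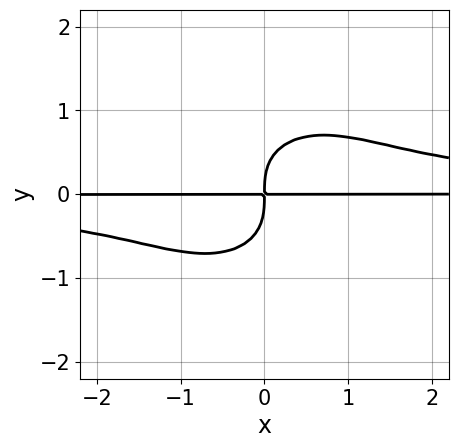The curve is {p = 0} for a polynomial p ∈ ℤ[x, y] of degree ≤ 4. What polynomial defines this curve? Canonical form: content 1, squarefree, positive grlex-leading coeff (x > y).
x^2*y^2 + y^4 - x*y

Degree: a generic line meets the curve in up to 4 points, so deg p = 4.
Reading off the gridlines: the visible x-axis segment lies entirely on the curve.
The integer polynomial consistent with all of this is the stated p.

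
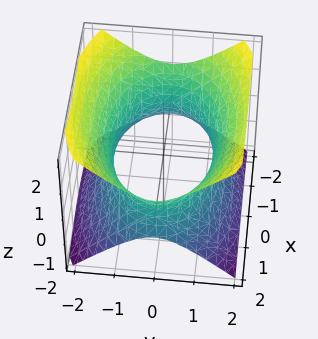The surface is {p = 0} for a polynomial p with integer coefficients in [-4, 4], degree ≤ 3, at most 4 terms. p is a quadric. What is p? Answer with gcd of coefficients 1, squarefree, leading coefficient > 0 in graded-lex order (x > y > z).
(a) Degree: one connected sheet with a waist; a quadric, so deg p = 2.
(b) Symmetries: mirror symmetry y ↦ −y ⇒ only even powers of y; mirror symmetry x ↦ −x ⇒ only even powers of x; it's symmetric under z → −z, forcing even powers of z.
(c) Observable constraints: the surface avoids every integer z-axis point in the box.
(d) Solving for integer coefficients yields p as stated.

x^2 + 2*y^2 - 2*z^2 - 3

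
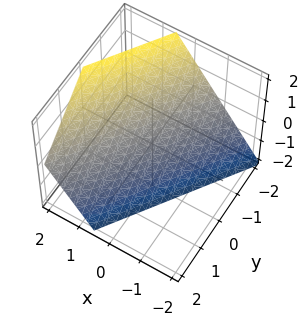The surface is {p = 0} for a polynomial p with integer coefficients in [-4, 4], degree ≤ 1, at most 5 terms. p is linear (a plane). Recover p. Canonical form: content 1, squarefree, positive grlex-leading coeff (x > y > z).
3*x - 2*y - 2*z - 2

The degree is 1 — every cross-section is a straight line — this is a plane.
From the axis intercepts and sections: one z-axis crossing is at z = -1; it crosses the y-axis at the gridline y = -1.
Solving for integer coefficients yields p as stated.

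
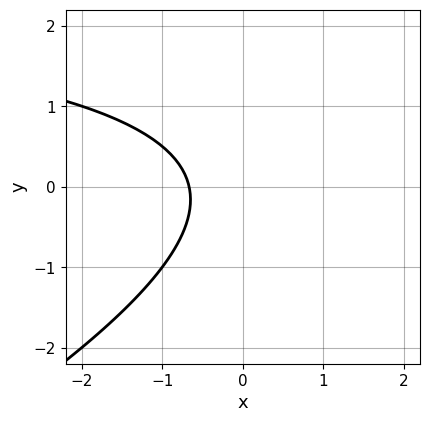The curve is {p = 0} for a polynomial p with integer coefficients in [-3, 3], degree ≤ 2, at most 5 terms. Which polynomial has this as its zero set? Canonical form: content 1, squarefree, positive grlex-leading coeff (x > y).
1. The degree is 2 — a generic line meets the curve in up to 2 points.
2. Against the integer gridlines: no y-intercept at any integer in the box.
3. These observations pin down the coefficients.

x*y - 2*y^2 - 3*x - 2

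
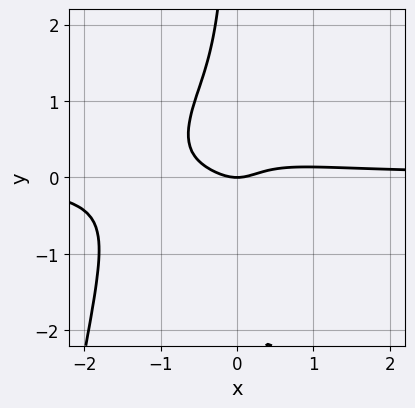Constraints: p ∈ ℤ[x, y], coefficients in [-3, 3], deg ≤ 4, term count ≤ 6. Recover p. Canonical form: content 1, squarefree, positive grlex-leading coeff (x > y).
(a) The degree is 4 — no degree-3 curve has this shape.
(b) Observable constraints: it crosses the y-axis at the gridline y = 0; one x-axis crossing is at x = 0.
(c) Assembling these constraints gives the stated polynomial.

3*x^3*y + 3*x^2*y + 2*x*y^2 - x^2 + y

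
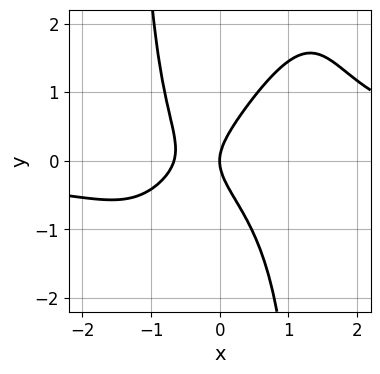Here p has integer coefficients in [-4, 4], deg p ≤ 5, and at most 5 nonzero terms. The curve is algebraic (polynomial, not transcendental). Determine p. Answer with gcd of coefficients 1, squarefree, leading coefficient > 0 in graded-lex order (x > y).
2*x^3*y - x^2*y^2 - 3*x^2 + 2*y^2 - 2*x

Degree: no degree-3 curve has this shape, so deg p = 4.
From the visible intercepts: it crosses the x-axis at the gridline x = 0; it crosses the y-axis at the gridline y = 0.
These observations pin down the coefficients.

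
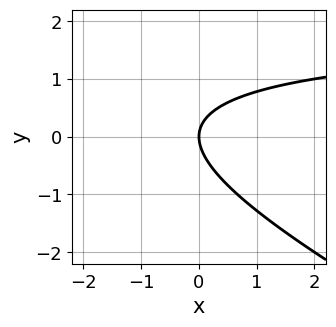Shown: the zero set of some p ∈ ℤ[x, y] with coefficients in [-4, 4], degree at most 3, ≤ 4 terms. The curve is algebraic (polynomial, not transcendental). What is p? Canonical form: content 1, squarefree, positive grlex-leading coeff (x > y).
x*y + 2*y^2 - 2*x

(a) The degree is 2 — no degree-1 curve has this shape.
(b) Reading off the gridlines: it meets the y-axis at y = 0 (among the integer gridlines); it crosses the x-axis at the gridline x = 0.
(c) The integer polynomial consistent with all of this is the stated p.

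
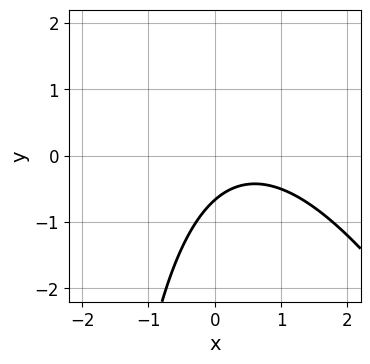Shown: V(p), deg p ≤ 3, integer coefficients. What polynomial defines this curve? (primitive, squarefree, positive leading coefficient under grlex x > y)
1. The degree is 2 — no degree-1 curve has this shape.
2. Against the integer gridlines: it misses every integer gridline on the x-axis.
3. Fitting integer coefficients to these (and the overall shape) gives p.

2*x^2 + x*y - 2*x + 3*y + 2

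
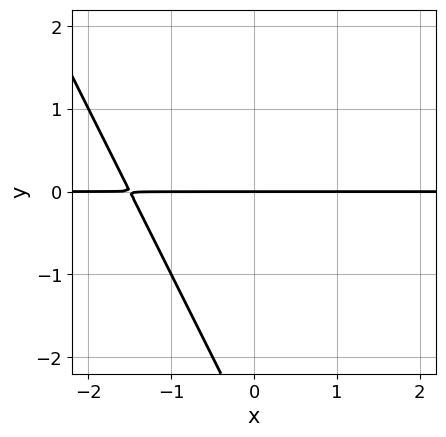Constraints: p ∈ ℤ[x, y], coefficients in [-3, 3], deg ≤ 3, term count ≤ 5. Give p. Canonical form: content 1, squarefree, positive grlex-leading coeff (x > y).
2*x*y + y^2 + 3*y

1. deg p = 2.
2. Reading off the gridlines: it crosses the y-axis at the gridline y = 0; the visible x-axis segment lies entirely on the curve.
3. Together with the visible shape, these determine p as stated.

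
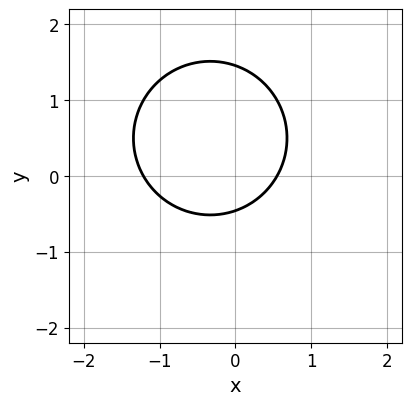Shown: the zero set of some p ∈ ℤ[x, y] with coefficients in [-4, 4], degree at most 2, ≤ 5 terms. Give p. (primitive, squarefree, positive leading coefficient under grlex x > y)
3*x^2 + 3*y^2 + 2*x - 3*y - 2

(a) Degree: a generic line meets the curve in up to 2 points, so deg p = 2.
(b) The integer polynomial consistent with all of this is the stated p.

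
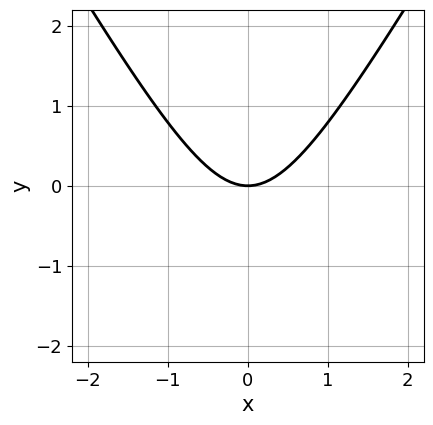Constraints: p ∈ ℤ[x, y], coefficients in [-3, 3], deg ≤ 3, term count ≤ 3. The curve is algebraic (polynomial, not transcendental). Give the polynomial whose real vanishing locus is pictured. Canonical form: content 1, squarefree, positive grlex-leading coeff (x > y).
3*x^2 - y^2 - 3*y

Degree: the shape is more complex than any degree-1 curve, so deg p = 2.
Symmetries: the x ↦ −x reflection is a symmetry, so x appears only in even powers.
Observable constraints: one x-axis crossing is at x = 0; it crosses the y-axis at the gridline y = 0.
Matching integer coefficients to the picture gives p.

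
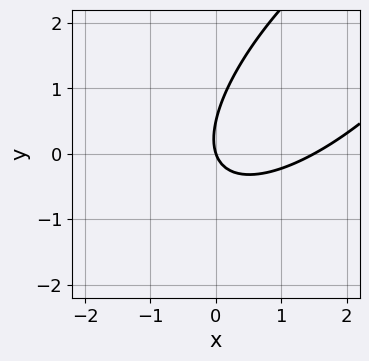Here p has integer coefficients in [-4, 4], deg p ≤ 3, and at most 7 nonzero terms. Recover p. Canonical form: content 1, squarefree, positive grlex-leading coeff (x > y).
2*x^2 - 3*x*y + 2*y^2 - 3*x - y

(a) Degree: the shape is more complex than any degree-1 curve, so deg p = 2.
(b) Against the integer gridlines: one x-axis crossing is at x = 0; it crosses the y-axis at the gridline y = 0.
(c) Together with the visible shape, these determine p as stated.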